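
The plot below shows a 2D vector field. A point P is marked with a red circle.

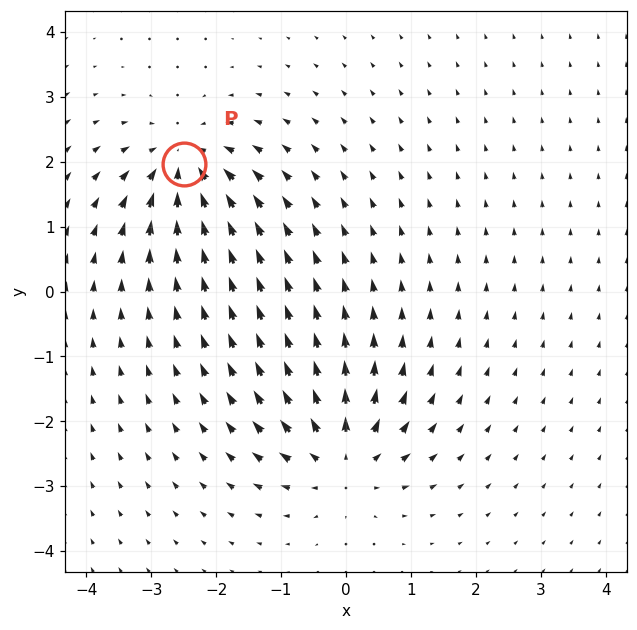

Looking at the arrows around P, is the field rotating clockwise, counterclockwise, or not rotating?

not rotating

Near P at (-2.5, 2.0) the arrows show no circulation. The curl there is ≈0.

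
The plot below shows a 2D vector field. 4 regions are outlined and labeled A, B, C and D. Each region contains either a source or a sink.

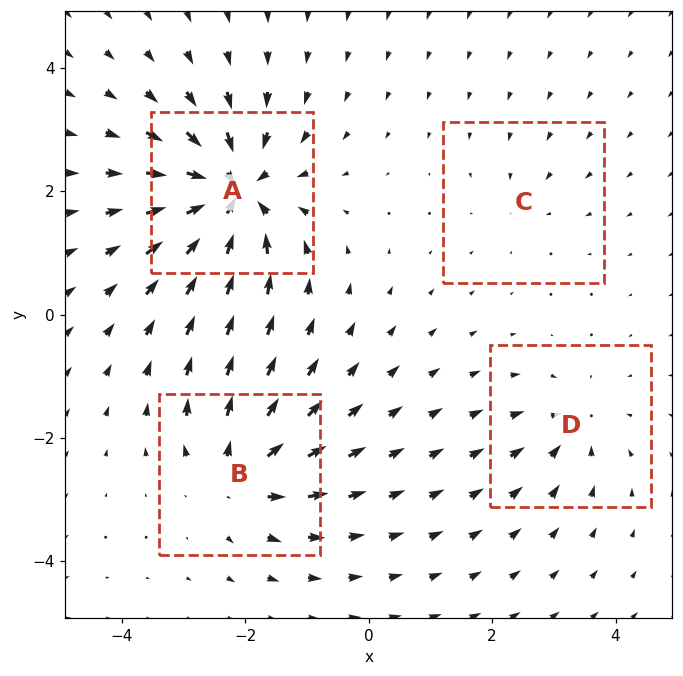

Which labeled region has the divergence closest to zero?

C

Divergence at each region's feature centre — A: about -9, B: about +6, C: about -2, D: about -4. Region C is closest to zero.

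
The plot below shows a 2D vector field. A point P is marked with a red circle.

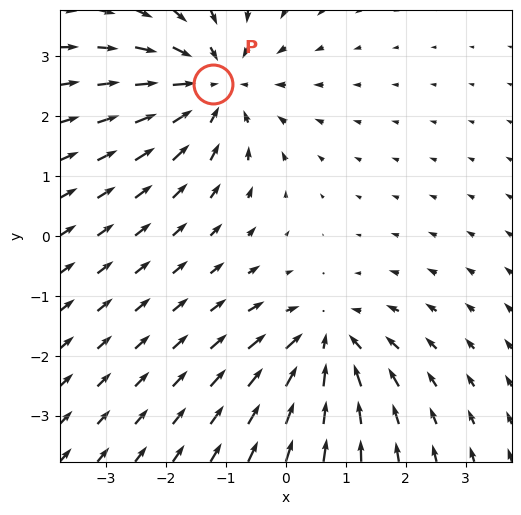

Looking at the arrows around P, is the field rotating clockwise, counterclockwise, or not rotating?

Near P at (-1.2, 2.5) the arrows show no circulation. The curl there is ≈0.

not rotating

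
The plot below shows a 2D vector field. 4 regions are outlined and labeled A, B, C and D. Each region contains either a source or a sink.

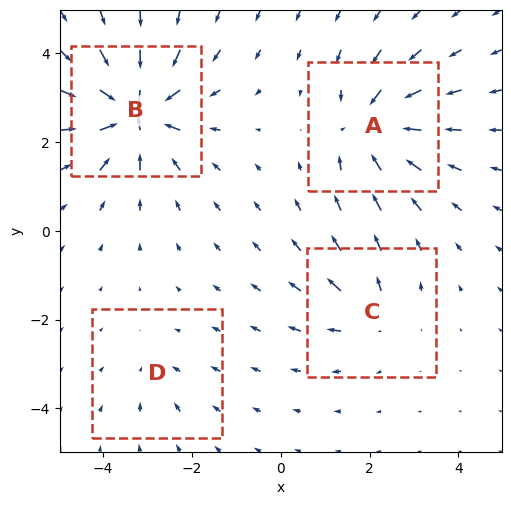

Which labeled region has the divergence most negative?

B

Divergence at each region's feature centre — A: about -7, B: about -9, C: about +4, D: about -2. Region B is most negative.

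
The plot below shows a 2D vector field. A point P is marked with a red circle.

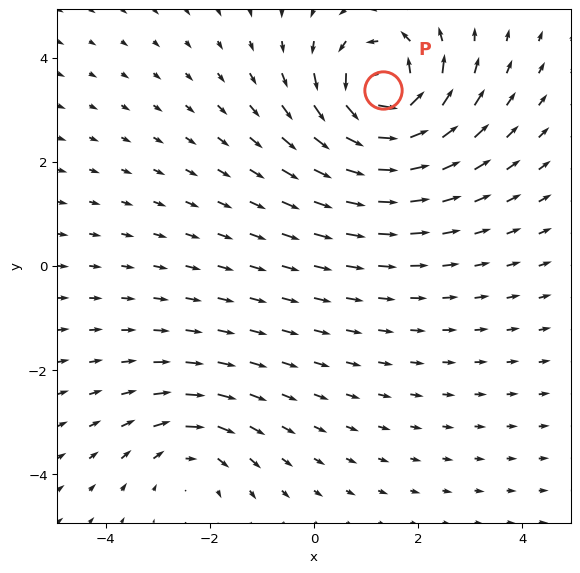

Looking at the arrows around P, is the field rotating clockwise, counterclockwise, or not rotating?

Near P at (1.3, 3.4) the arrows circulate counterclockwise. The curl (z-component) there is about +6; positive curl means counterclockwise rotation.

counterclockwise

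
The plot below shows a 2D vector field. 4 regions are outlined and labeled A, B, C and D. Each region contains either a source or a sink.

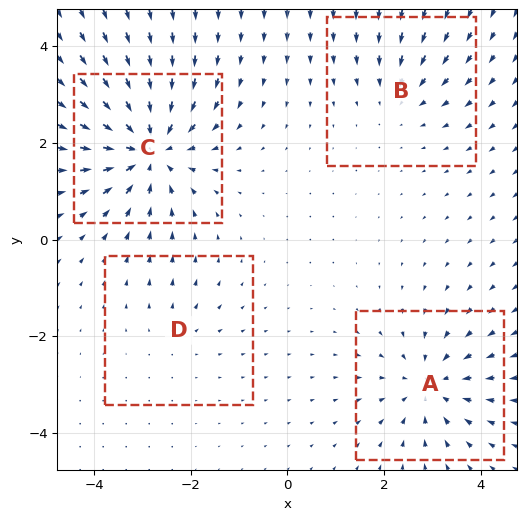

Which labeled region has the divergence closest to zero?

Divergence at each region's feature centre — A: about -5, B: about -3, C: about -8, D: about +2. Region D is closest to zero.

D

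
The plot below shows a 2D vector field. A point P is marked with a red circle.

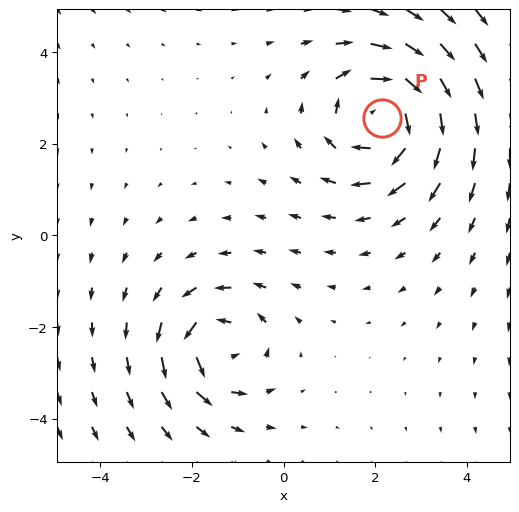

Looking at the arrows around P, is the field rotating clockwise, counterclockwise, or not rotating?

clockwise

Near P at (2.2, 2.6) the arrows circulate clockwise. The curl (z-component) there is about -5; negative curl means clockwise rotation.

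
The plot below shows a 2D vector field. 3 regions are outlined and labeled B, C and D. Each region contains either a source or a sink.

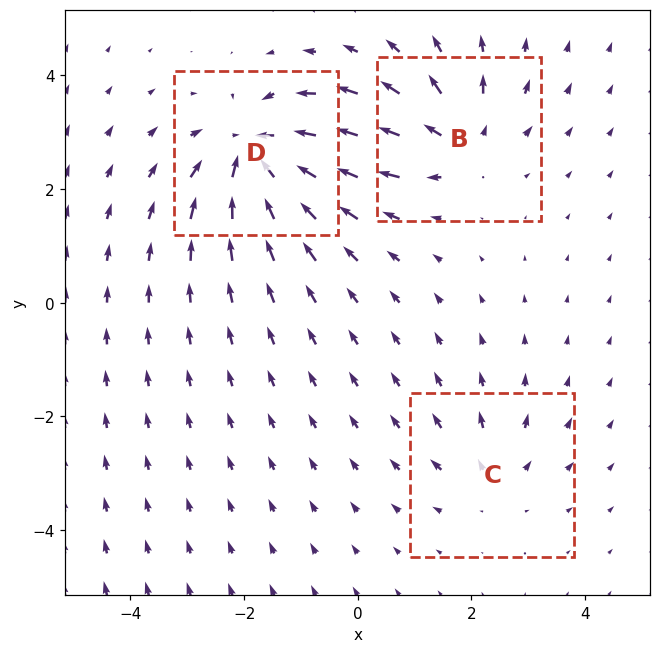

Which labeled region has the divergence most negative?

Divergence at each region's feature centre — B: about +4, C: about +2, D: about -6. Region D is most negative.

D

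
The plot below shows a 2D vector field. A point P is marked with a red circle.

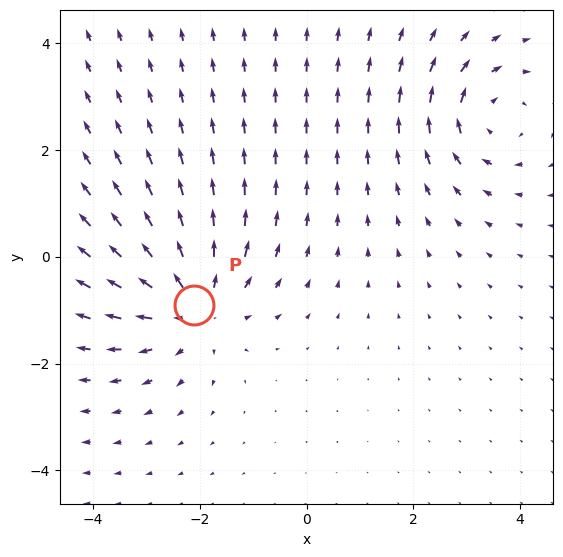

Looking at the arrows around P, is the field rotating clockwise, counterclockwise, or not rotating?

not rotating

Near P at (-2.1, -0.9) the arrows show no circulation. The curl there is ≈0.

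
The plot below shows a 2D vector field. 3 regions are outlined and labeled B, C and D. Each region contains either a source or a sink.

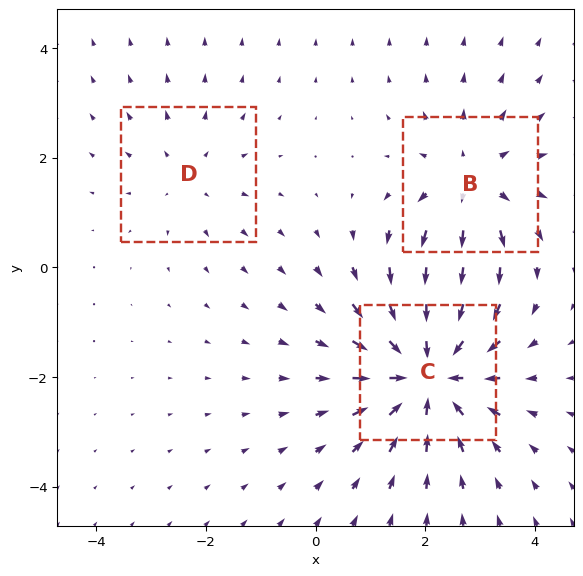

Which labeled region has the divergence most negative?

C

Divergence at each region's feature centre — B: about +3, C: about -4, D: about +2. Region C is most negative.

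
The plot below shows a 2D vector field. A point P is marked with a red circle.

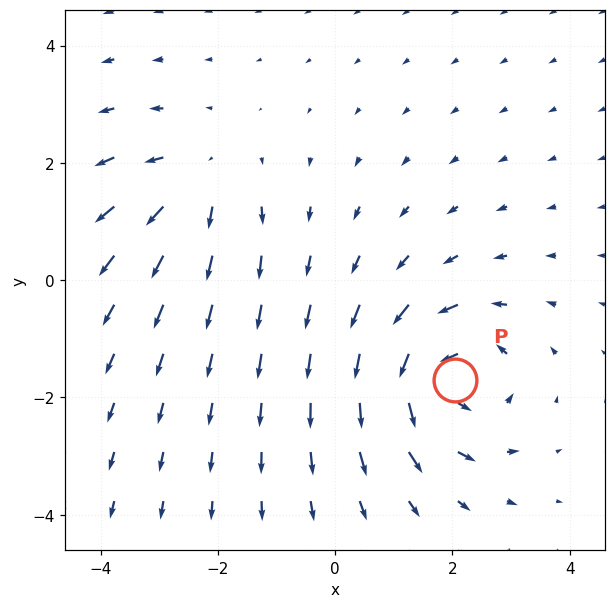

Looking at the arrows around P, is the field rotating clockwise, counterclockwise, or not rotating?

counterclockwise

Near P at (2.0, -1.7) the arrows circulate counterclockwise. The curl (z-component) there is about +6; positive curl means counterclockwise rotation.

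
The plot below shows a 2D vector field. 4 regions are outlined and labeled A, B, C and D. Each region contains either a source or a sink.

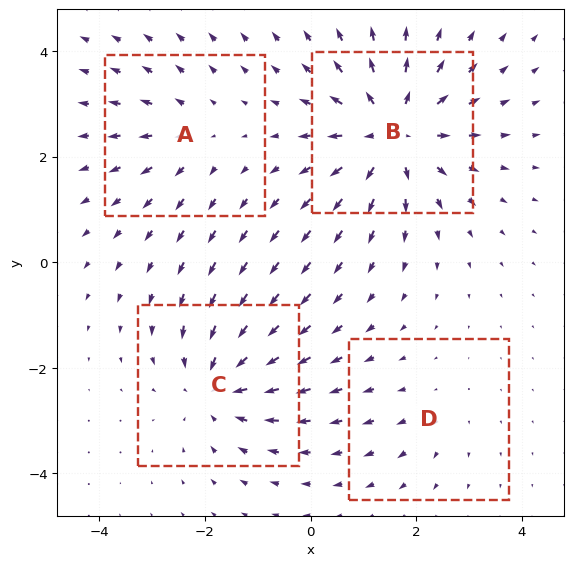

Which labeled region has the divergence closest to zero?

D

Divergence at each region's feature centre — A: about +3, B: about +7, C: about -5, D: about +2. Region D is closest to zero.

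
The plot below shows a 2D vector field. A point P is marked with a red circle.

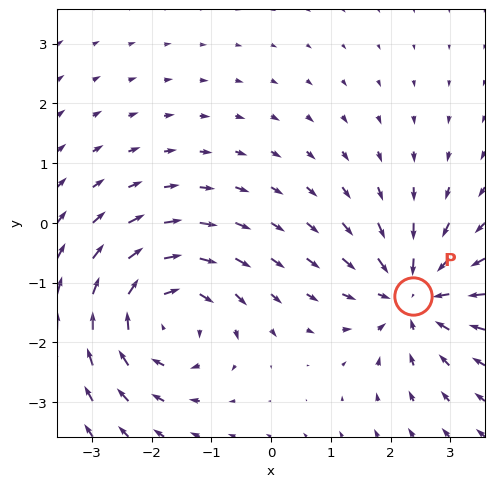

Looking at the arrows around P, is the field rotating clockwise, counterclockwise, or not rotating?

Near P at (2.4, -1.2) the arrows show no circulation. The curl there is ≈0.

not rotating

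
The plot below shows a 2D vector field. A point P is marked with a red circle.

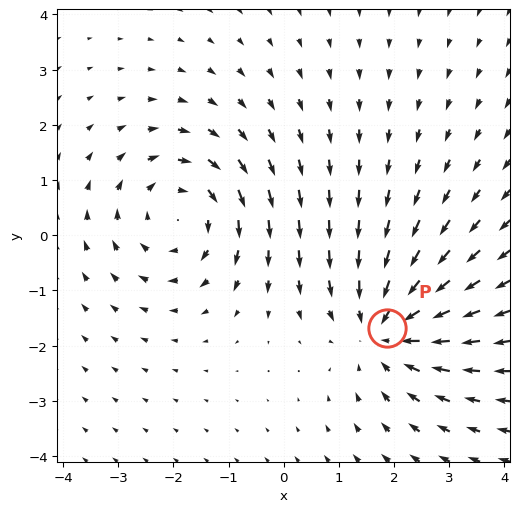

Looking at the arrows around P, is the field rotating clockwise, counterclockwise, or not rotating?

Near P at (1.9, -1.7) the arrows show no circulation. The curl there is ≈0.

not rotating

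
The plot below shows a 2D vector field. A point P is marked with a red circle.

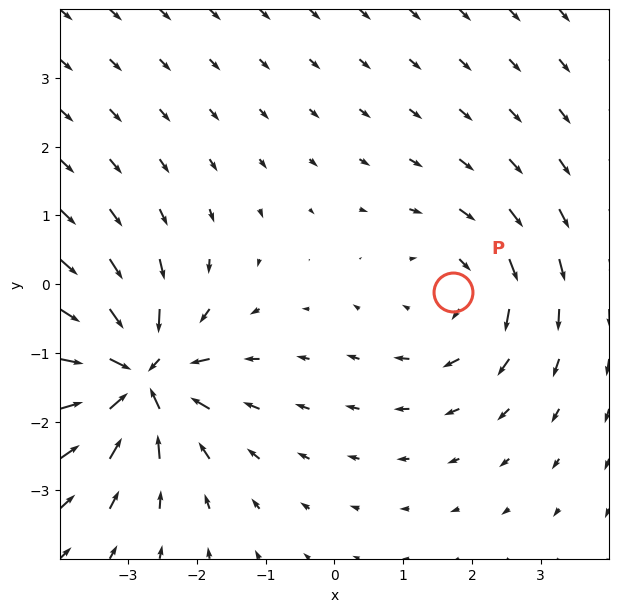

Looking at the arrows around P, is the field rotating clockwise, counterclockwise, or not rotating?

Near P at (1.7, -0.1) the arrows circulate clockwise. The curl (z-component) there is about -2; negative curl means clockwise rotation.

clockwise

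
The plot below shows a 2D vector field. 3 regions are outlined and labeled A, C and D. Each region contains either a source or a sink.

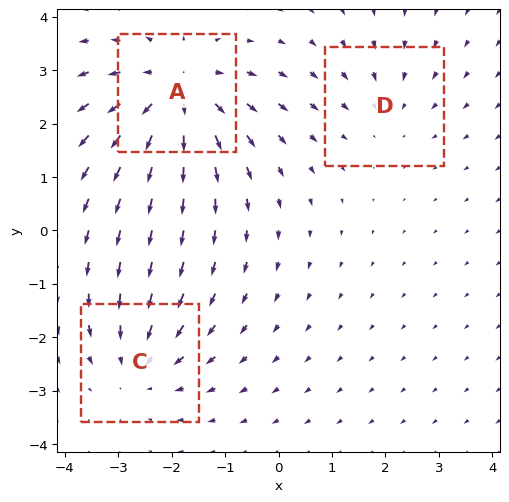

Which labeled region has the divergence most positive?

A

Divergence at each region's feature centre — A: about +4, C: about -3, D: about -2. Region A is most positive.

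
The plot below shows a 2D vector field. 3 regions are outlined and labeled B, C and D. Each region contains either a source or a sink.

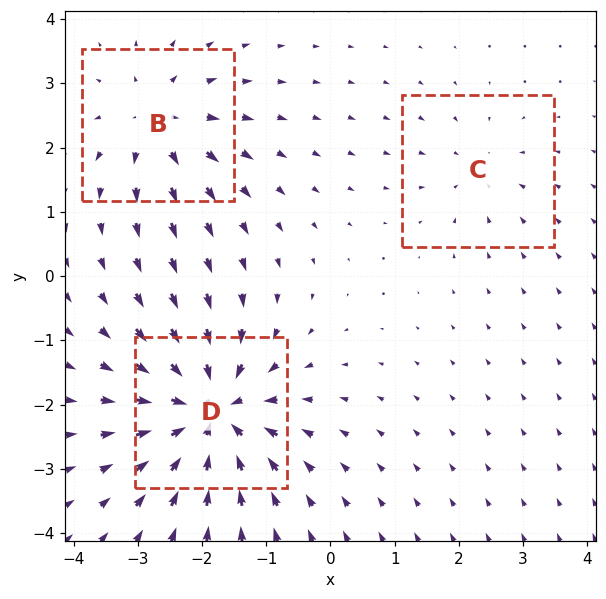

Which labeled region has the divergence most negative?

D

Divergence at each region's feature centre — B: about +4, C: about -2, D: about -6. Region D is most negative.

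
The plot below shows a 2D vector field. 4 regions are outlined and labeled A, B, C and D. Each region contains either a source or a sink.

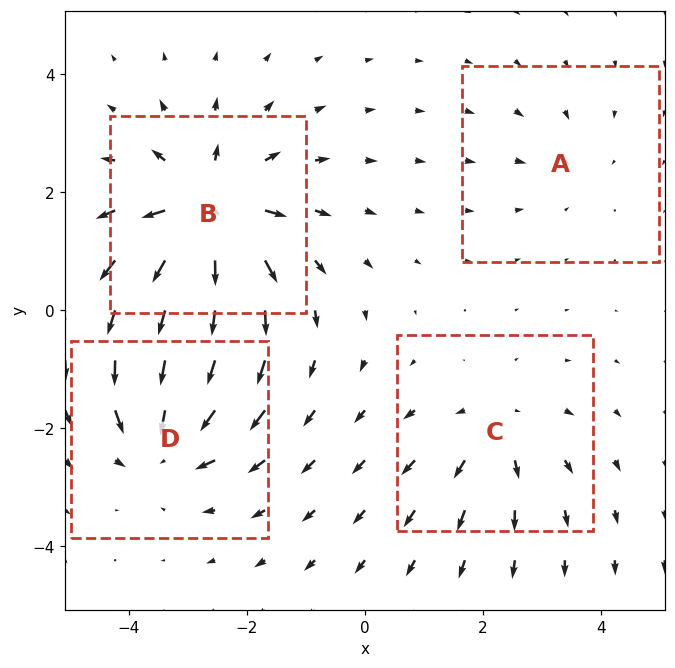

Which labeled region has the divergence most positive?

B

Divergence at each region's feature centre — A: about -2, B: about +7, C: about +4, D: about -5. Region B is most positive.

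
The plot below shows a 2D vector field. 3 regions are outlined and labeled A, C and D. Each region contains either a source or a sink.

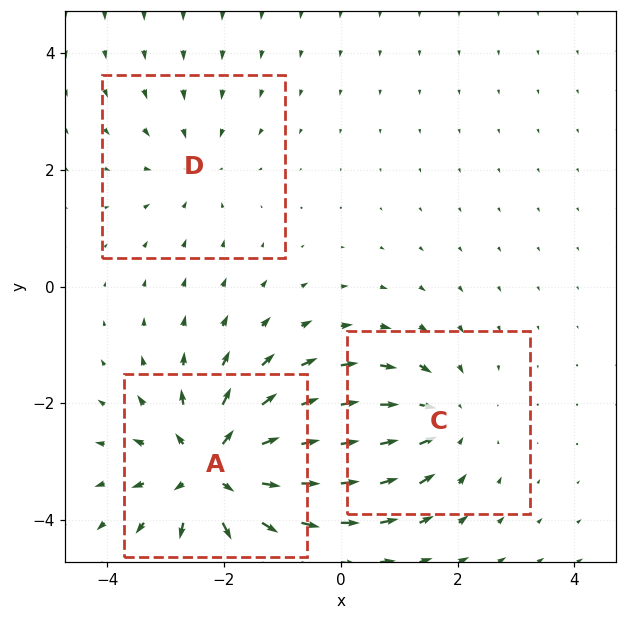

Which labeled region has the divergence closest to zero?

Divergence at each region's feature centre — A: about +5, C: about -3, D: about -2. Region D is closest to zero.

D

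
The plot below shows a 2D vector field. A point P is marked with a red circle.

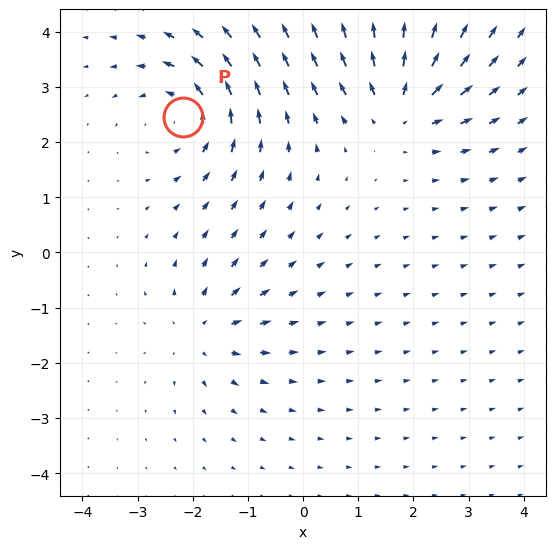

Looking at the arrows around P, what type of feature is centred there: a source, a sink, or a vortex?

vortex

At P (-2.2, 2.5) the arrows circulate counterclockwise. Divergence ≈0, curl about +5 — near-zero divergence with nonzero curl is a vortex.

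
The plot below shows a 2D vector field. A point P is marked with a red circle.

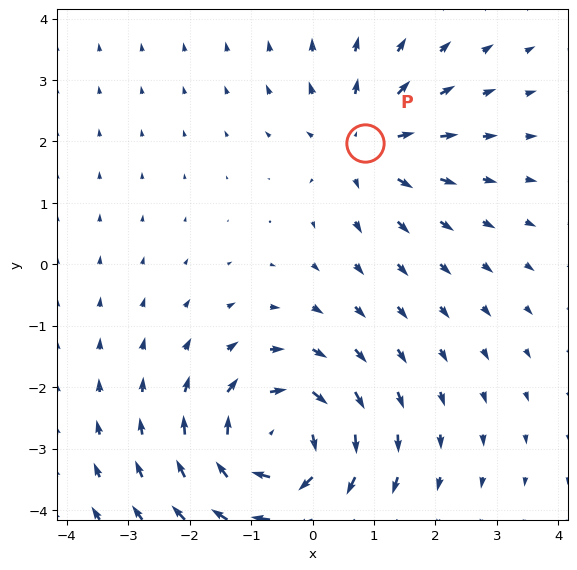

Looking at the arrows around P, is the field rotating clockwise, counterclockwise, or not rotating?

Near P at (0.9, 2.0) the arrows show no circulation. The curl there is ≈0.

not rotating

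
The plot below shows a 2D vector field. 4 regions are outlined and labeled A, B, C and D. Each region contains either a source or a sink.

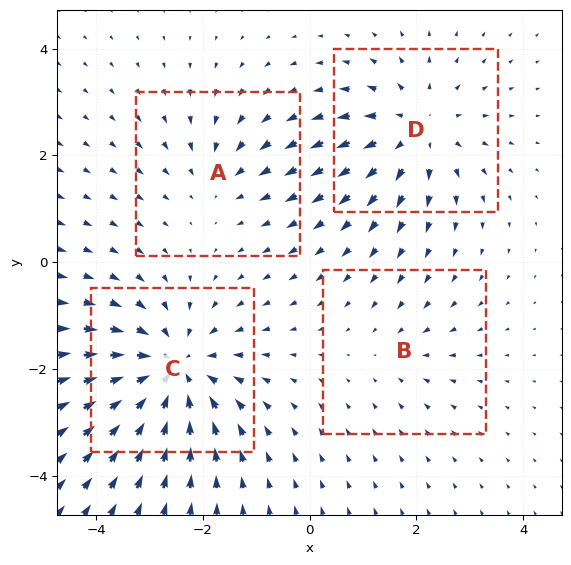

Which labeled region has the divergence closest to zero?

Divergence at each region's feature centre — A: about -3, B: about -2, C: about -6, D: about +5. Region B is closest to zero.

B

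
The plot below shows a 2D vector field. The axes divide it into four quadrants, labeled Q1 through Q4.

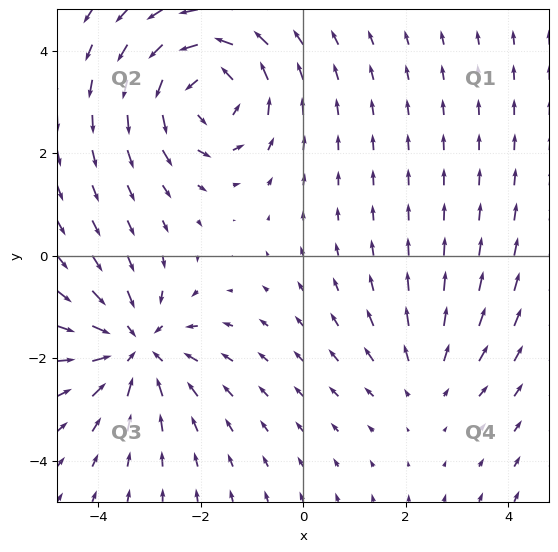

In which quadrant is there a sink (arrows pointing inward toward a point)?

The sink sits at approximately (-3.3, -1.8), which lies in quadrant Q3. The divergence there is about -4, negative as expected for a sink.

Q3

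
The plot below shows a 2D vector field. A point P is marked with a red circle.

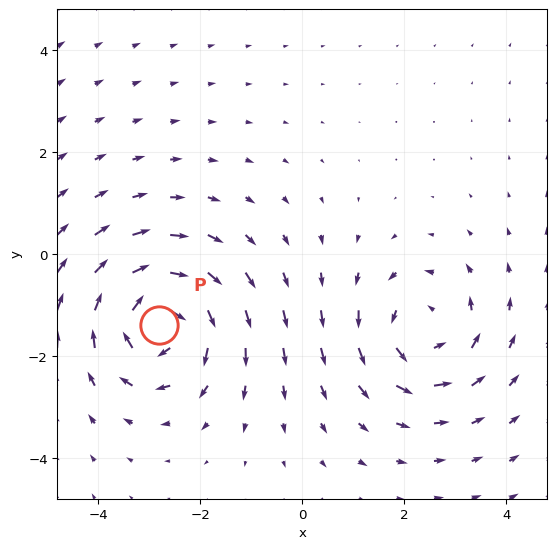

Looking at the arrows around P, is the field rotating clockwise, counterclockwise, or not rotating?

clockwise

Near P at (-2.8, -1.4) the arrows circulate clockwise. The curl (z-component) there is about -6; negative curl means clockwise rotation.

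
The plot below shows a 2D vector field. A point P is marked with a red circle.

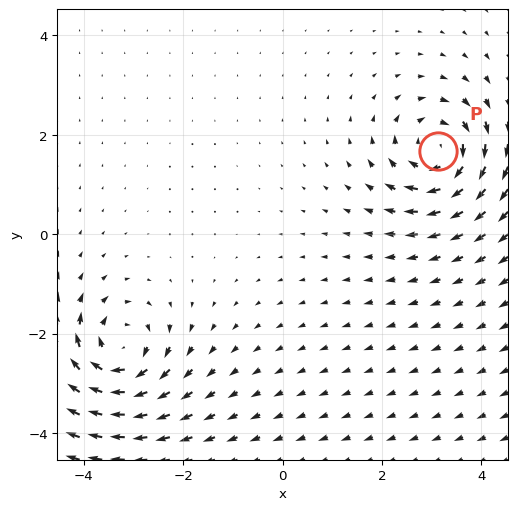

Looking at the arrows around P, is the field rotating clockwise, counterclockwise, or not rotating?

clockwise

Near P at (3.1, 1.7) the arrows circulate clockwise. The curl (z-component) there is about -7; negative curl means clockwise rotation.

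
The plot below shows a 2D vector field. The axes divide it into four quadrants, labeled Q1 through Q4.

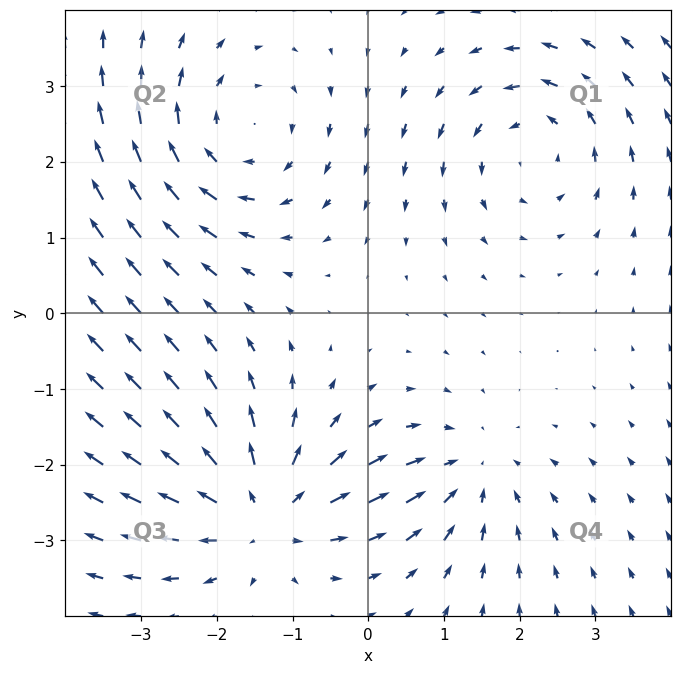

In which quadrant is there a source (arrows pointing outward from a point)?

The source sits at approximately (-1.4, -2.6), which lies in quadrant Q3. The divergence there is about +4, positive as expected for a source.

Q3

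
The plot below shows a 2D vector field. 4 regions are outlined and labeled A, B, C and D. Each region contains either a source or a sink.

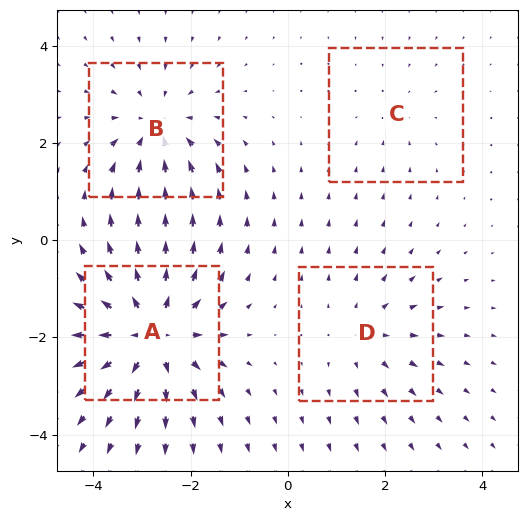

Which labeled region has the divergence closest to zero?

Divergence at each region's feature centre — A: about +6, B: about -4, C: about -2, D: about +3. Region C is closest to zero.

C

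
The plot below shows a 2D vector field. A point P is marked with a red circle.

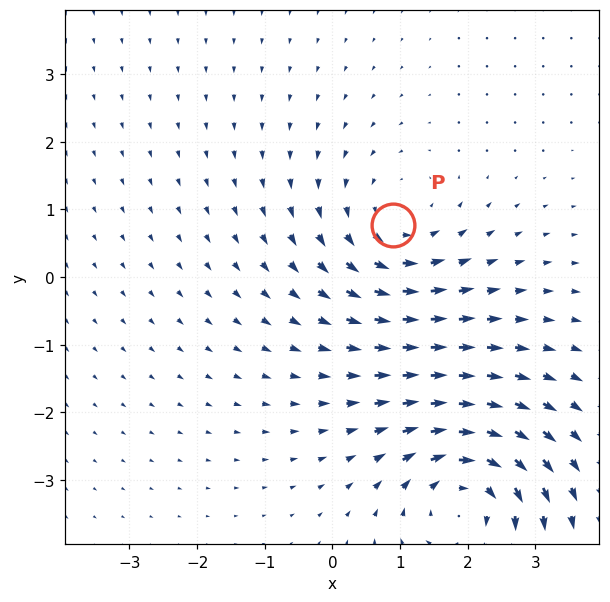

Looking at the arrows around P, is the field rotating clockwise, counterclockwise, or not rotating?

Near P at (0.9, 0.8) the arrows circulate counterclockwise. The curl (z-component) there is about +4; positive curl means counterclockwise rotation.

counterclockwise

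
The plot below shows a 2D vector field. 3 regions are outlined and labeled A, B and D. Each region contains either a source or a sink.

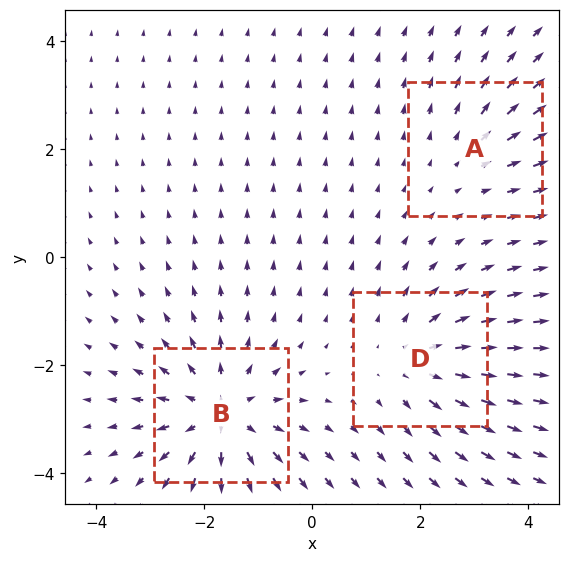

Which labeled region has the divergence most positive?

Divergence at each region's feature centre — A: about +2, B: about +4, D: about +3. Region B is most positive.

B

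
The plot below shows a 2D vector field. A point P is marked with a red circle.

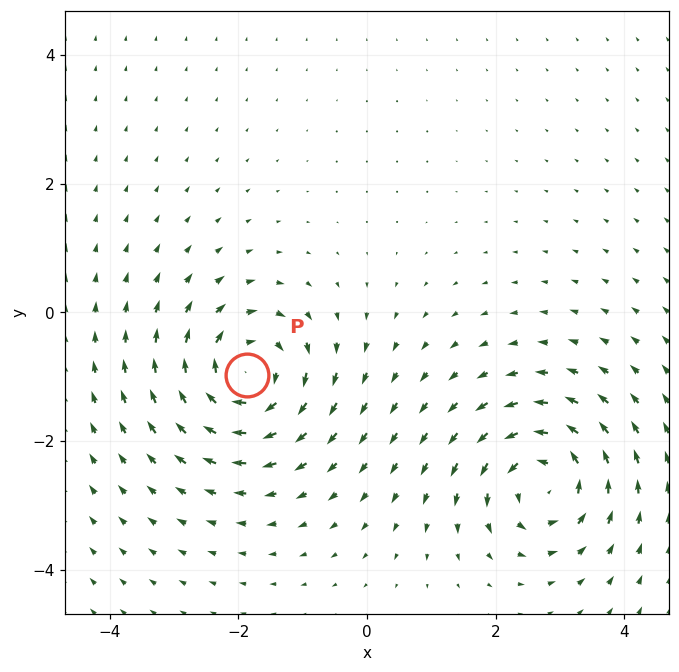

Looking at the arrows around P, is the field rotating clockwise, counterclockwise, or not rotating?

clockwise

Near P at (-1.9, -1.0) the arrows circulate clockwise. The curl (z-component) there is about -5; negative curl means clockwise rotation.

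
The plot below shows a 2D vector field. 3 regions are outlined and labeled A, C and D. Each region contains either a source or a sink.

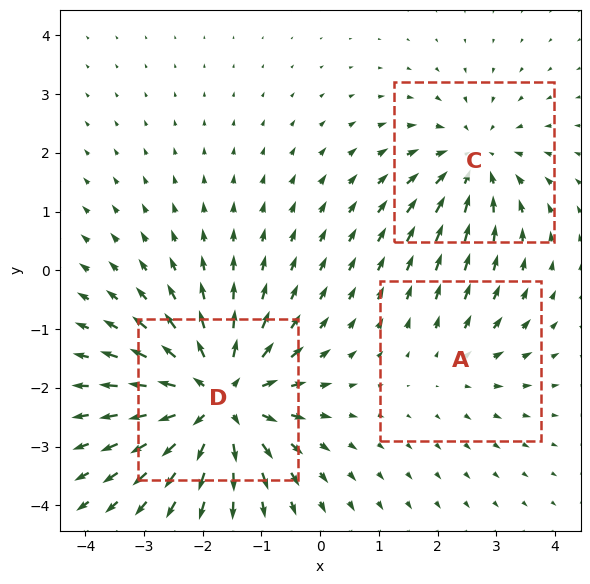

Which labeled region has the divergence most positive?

D

Divergence at each region's feature centre — A: about +2, C: about -3, D: about +5. Region D is most positive.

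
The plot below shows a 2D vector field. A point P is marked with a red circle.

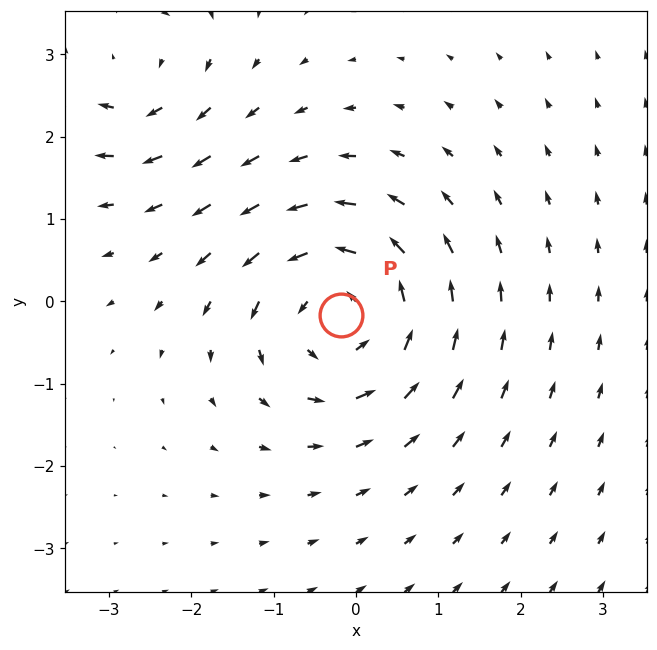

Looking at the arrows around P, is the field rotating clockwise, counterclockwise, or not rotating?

Near P at (-0.2, -0.2) the arrows circulate counterclockwise. The curl (z-component) there is about +5; positive curl means counterclockwise rotation.

counterclockwise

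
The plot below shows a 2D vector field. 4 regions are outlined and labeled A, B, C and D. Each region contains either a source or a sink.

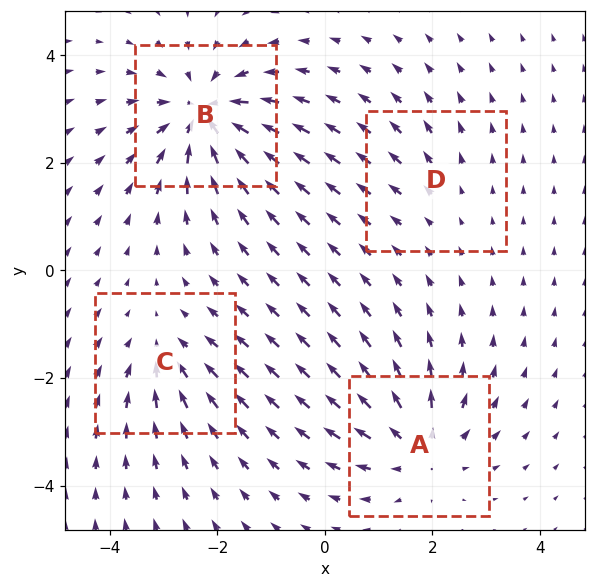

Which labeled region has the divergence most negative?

Divergence at each region's feature centre — A: about +5, B: about -7, C: about -4, D: about +2. Region B is most negative.

B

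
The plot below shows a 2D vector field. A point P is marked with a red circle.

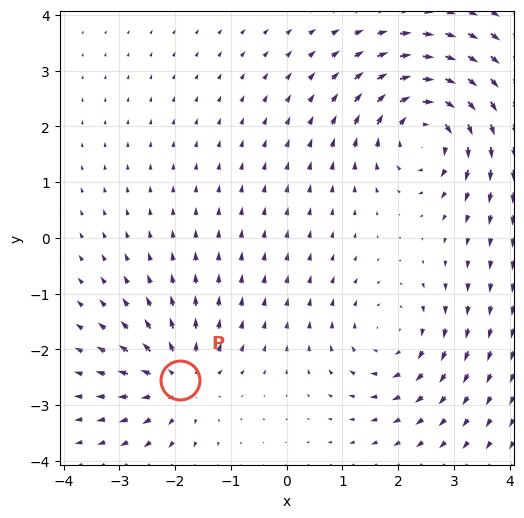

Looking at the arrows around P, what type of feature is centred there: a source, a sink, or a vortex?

source

At P (-1.9, -2.6) the arrows spread outward. Divergence about +4, curl ≈0 — positive divergence with near-zero curl is a source.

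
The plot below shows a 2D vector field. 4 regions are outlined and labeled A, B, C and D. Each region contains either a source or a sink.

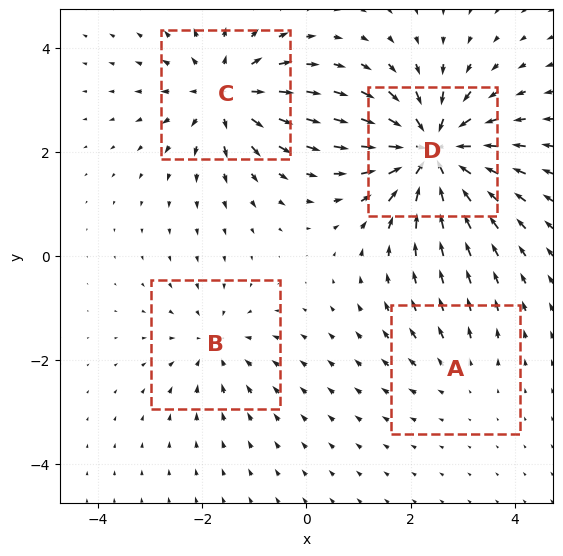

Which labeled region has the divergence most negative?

Divergence at each region's feature centre — A: about +2, B: about -4, C: about +6, D: about -8. Region D is most negative.

D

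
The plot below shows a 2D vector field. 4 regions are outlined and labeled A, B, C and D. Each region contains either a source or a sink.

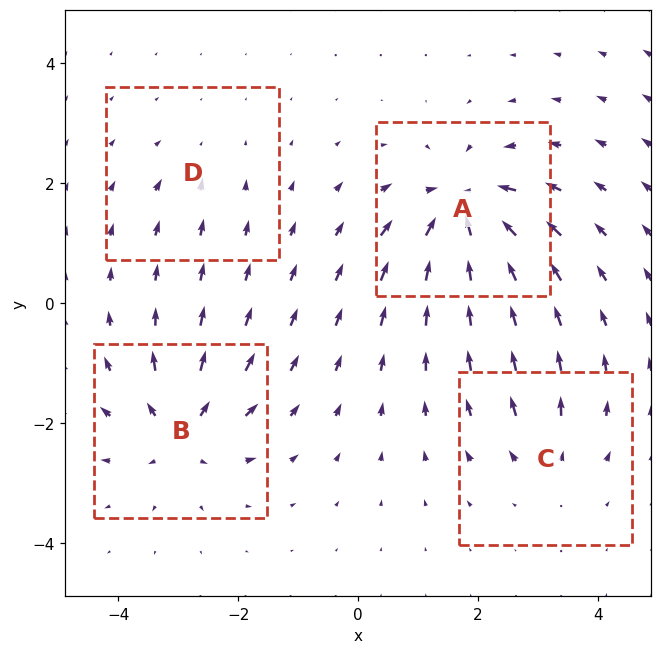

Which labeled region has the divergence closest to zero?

D

Divergence at each region's feature centre — A: about -9, B: about +7, C: about +4, D: about -2. Region D is closest to zero.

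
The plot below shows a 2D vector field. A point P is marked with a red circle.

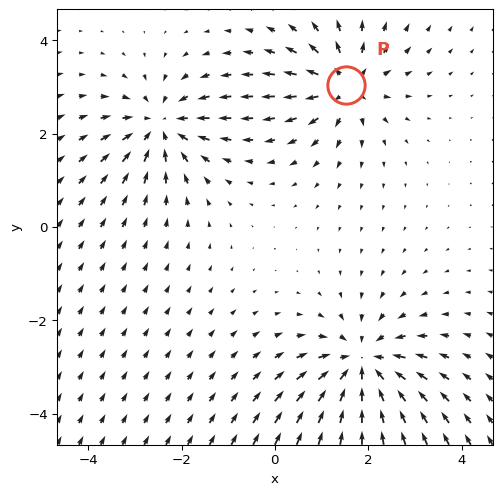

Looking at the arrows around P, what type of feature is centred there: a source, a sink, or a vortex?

At P (1.5, 3.0) the arrows spread outward. Divergence about +5, curl ≈0 — positive divergence with near-zero curl is a source.

source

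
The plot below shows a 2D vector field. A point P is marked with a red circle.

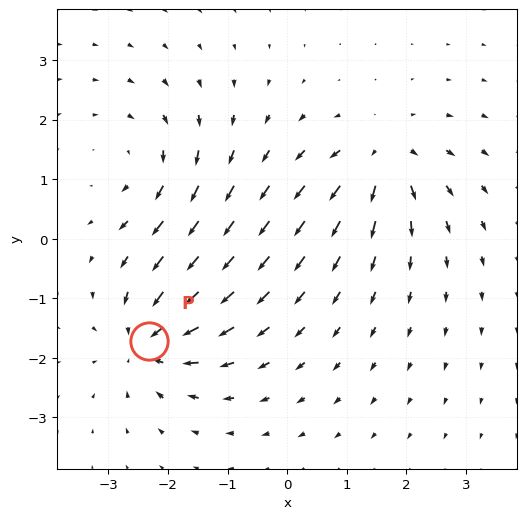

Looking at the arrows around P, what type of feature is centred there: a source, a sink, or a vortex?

sink

At P (-2.3, -1.7) the arrows converge inward. Divergence about -7, curl ≈0 — negative divergence with near-zero curl is a sink.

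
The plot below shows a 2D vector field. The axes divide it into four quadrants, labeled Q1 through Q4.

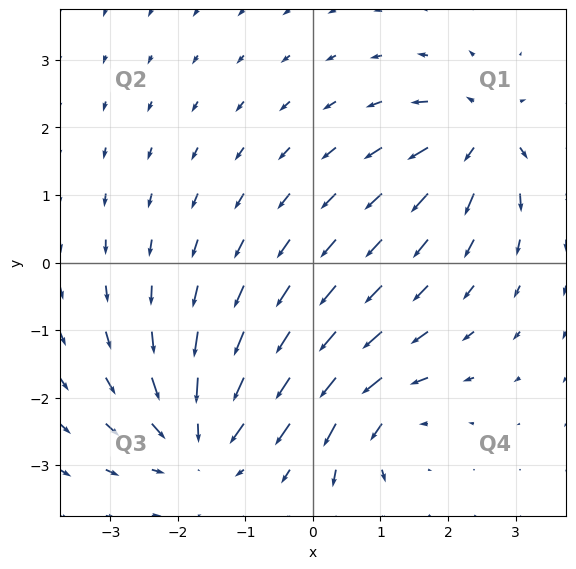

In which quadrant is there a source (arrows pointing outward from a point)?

Q1

The source sits at approximately (2.5, 1.9), which lies in quadrant Q1. The divergence there is about +6, positive as expected for a source.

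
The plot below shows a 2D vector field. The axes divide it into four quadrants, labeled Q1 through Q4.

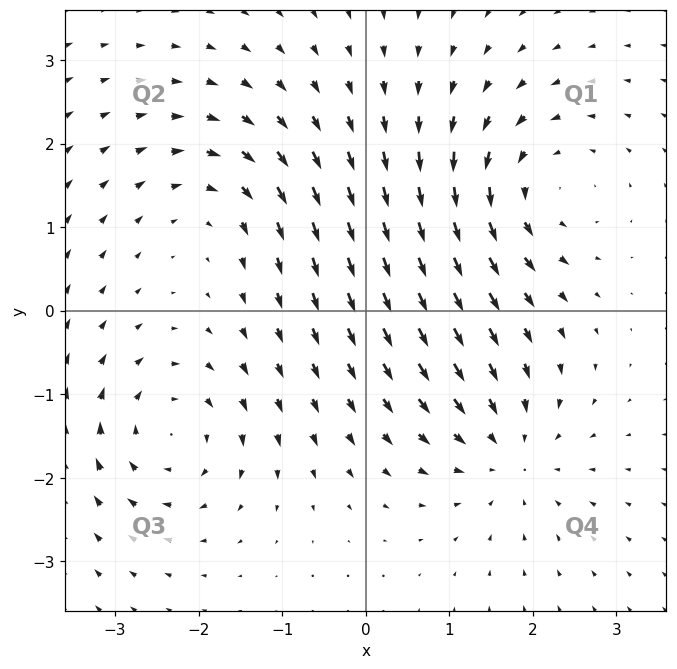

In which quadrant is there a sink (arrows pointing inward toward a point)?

The sink sits at approximately (1.7, -1.7), which lies in quadrant Q4. The divergence there is about -4, negative as expected for a sink.

Q4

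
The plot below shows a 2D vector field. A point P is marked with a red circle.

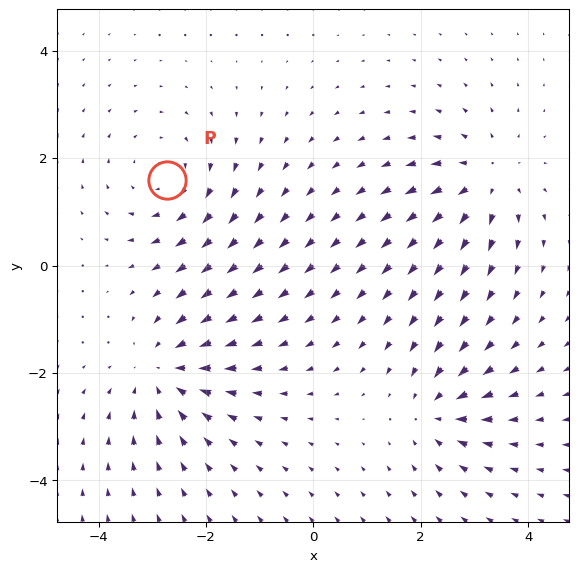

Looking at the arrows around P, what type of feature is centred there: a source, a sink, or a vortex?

vortex

At P (-2.7, 1.6) the arrows circulate clockwise. Divergence ≈0, curl about -3 — near-zero divergence with nonzero curl is a vortex.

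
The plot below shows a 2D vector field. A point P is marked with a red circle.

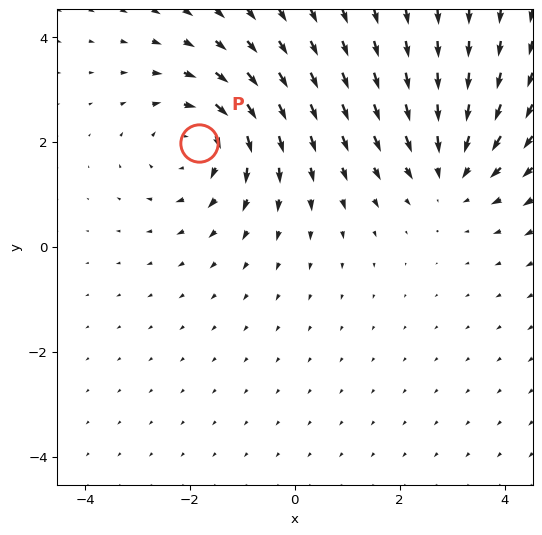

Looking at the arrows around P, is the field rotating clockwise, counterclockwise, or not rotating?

clockwise

Near P at (-1.8, 2.0) the arrows circulate clockwise. The curl (z-component) there is about -4; negative curl means clockwise rotation.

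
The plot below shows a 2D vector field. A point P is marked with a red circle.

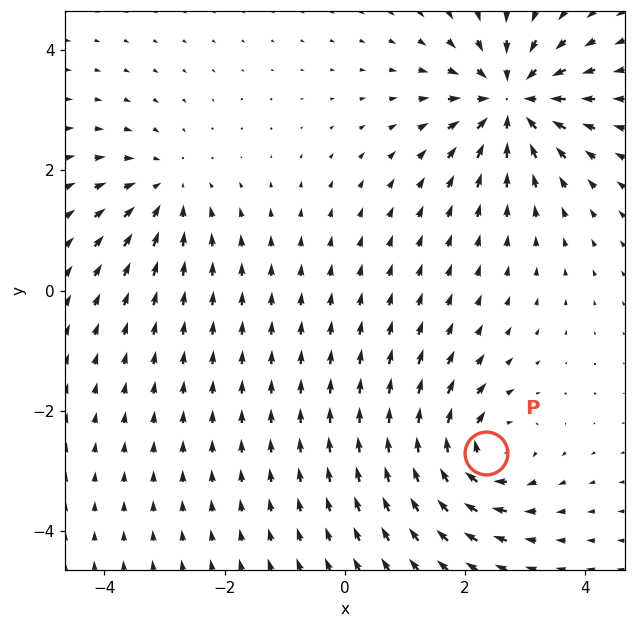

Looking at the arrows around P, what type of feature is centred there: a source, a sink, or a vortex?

At P (2.4, -2.7) the arrows circulate clockwise. Divergence ≈0, curl about -5 — near-zero divergence with nonzero curl is a vortex.

vortex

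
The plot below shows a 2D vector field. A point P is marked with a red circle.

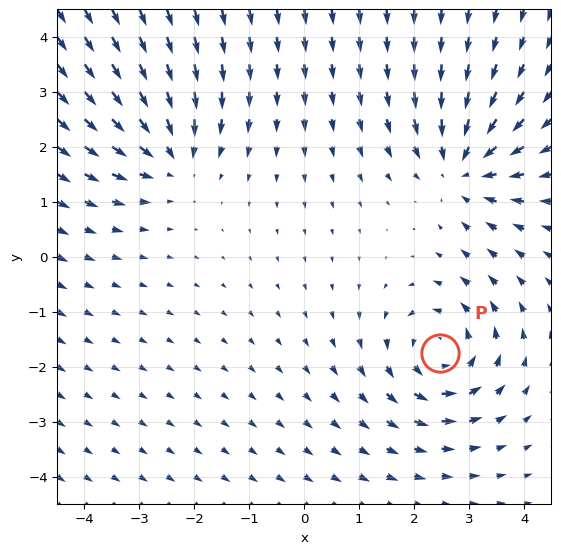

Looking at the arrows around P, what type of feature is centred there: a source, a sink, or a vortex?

At P (2.5, -1.8) the arrows circulate counterclockwise. Divergence ≈0, curl about +4 — near-zero divergence with nonzero curl is a vortex.

vortex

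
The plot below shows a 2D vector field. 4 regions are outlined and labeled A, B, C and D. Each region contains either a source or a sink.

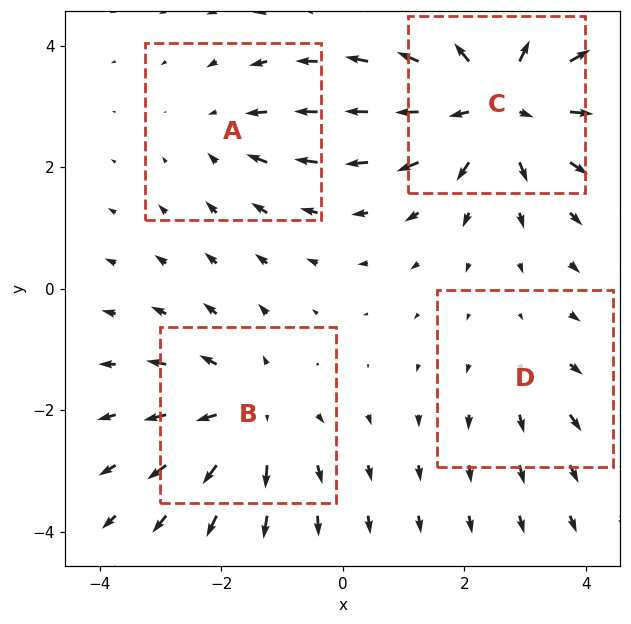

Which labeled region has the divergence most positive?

Divergence at each region's feature centre — A: about -3, B: about +4, C: about +6, D: about +2. Region C is most positive.

C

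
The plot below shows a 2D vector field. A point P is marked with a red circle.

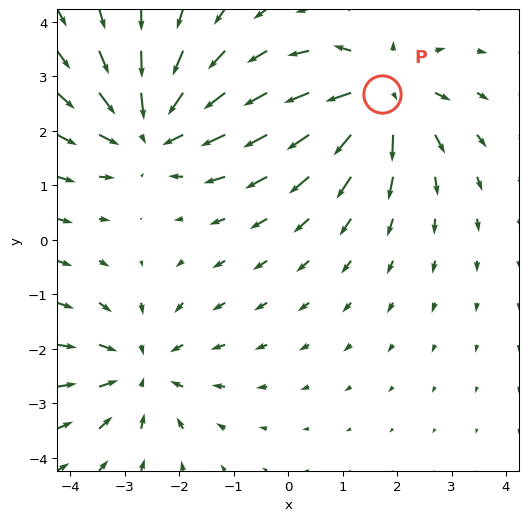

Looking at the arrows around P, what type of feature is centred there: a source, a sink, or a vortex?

At P (1.7, 2.7) the arrows spread outward. Divergence about +5, curl ≈0 — positive divergence with near-zero curl is a source.

source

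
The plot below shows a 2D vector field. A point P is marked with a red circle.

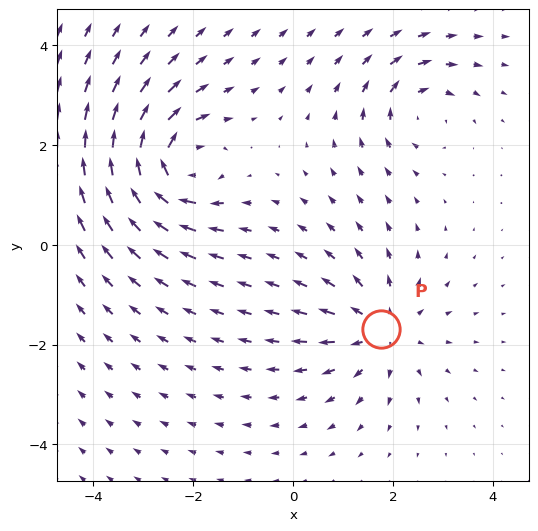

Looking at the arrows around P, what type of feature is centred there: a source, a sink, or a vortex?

source

At P (1.8, -1.7) the arrows spread outward. Divergence about +4, curl ≈0 — positive divergence with near-zero curl is a source.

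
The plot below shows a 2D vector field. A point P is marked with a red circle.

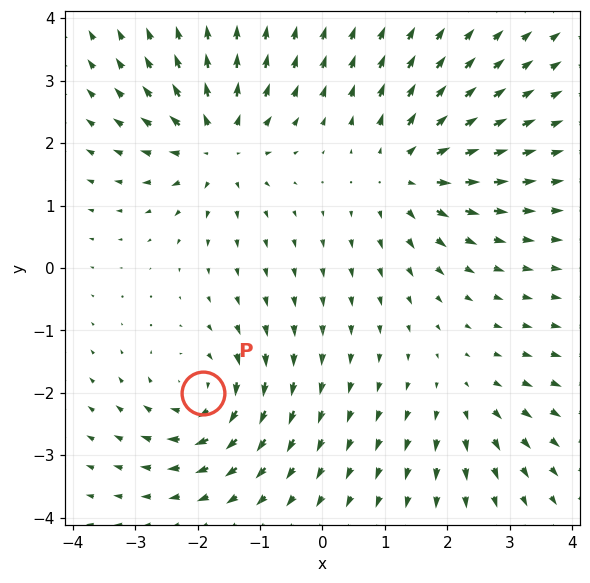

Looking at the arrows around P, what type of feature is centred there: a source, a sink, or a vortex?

vortex

At P (-1.9, -2.0) the arrows circulate clockwise. Divergence ≈0, curl about -6 — near-zero divergence with nonzero curl is a vortex.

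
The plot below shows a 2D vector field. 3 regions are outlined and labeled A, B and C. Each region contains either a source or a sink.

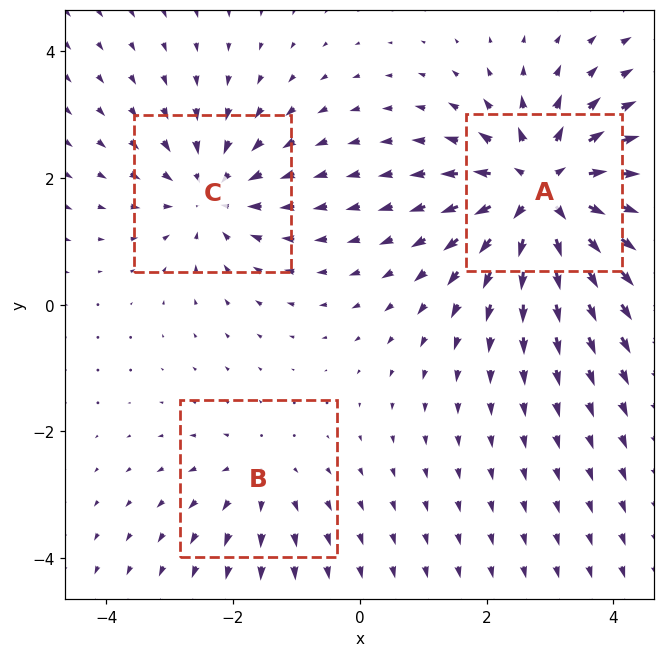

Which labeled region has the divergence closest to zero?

B

Divergence at each region's feature centre — A: about +5, B: about +2, C: about -3. Region B is closest to zero.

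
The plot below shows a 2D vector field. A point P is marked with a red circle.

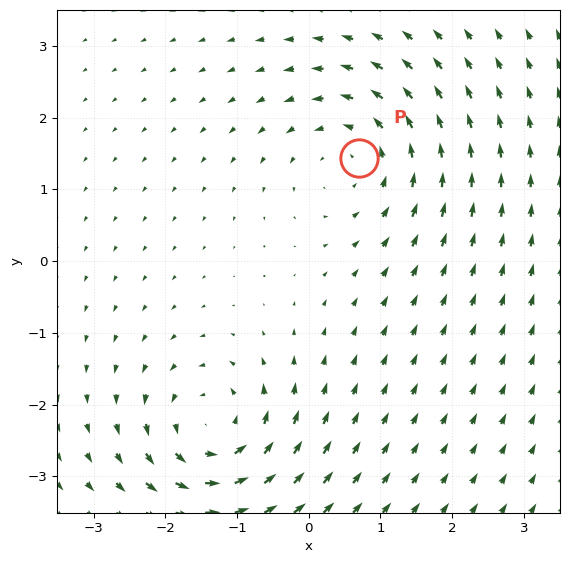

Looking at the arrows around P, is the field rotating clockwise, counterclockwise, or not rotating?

Near P at (0.7, 1.4) the arrows circulate counterclockwise. The curl (z-component) there is about +4; positive curl means counterclockwise rotation.

counterclockwise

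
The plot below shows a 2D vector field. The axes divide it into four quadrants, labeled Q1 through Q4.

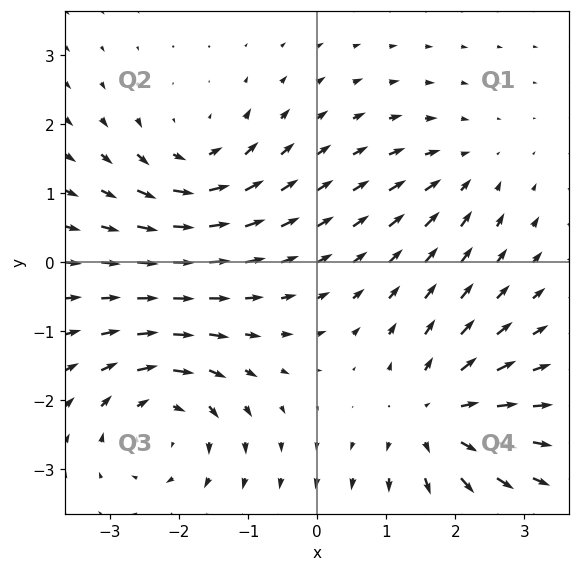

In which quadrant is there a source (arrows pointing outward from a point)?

Q4

The source sits at approximately (1.7, -2.3), which lies in quadrant Q4. The divergence there is about +5, positive as expected for a source.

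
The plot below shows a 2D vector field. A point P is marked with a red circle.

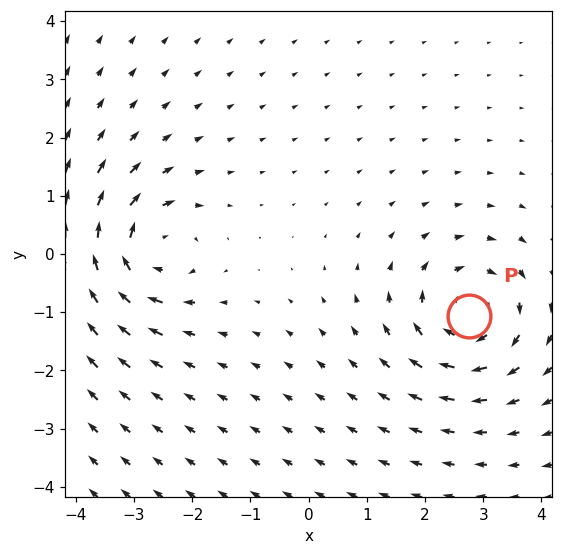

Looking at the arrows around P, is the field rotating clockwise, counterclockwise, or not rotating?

clockwise

Near P at (2.8, -1.1) the arrows circulate clockwise. The curl (z-component) there is about -5; negative curl means clockwise rotation.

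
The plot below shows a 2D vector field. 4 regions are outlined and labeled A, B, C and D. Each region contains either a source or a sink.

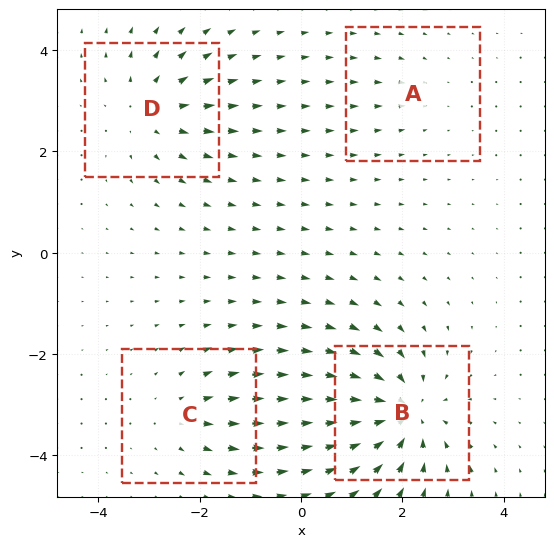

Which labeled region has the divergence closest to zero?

Divergence at each region's feature centre — A: about -2, B: about -8, C: about +4, D: about +5. Region A is closest to zero.

A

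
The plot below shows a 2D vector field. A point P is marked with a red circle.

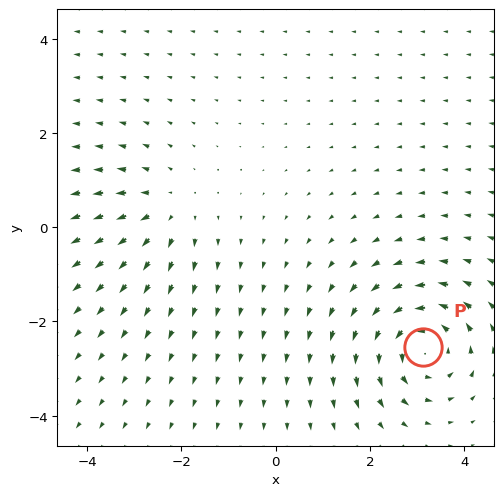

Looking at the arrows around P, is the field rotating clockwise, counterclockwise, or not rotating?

Near P at (3.1, -2.5) the arrows circulate counterclockwise. The curl (z-component) there is about +4; positive curl means counterclockwise rotation.

counterclockwise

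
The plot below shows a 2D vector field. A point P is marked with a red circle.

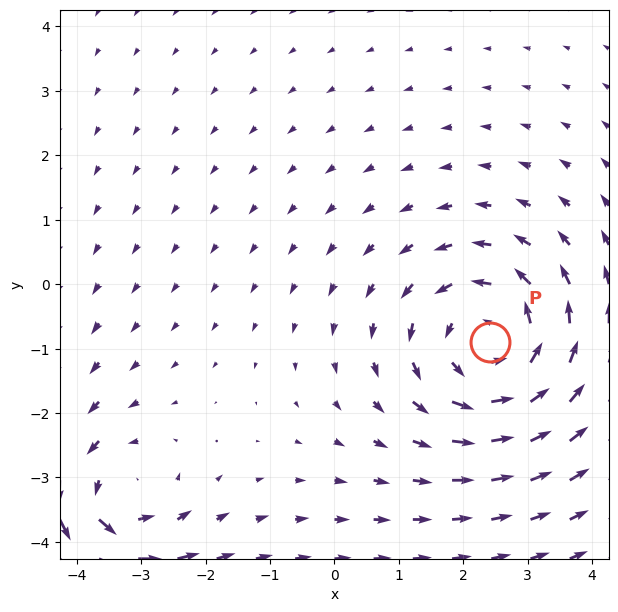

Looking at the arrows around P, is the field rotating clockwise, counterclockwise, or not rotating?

counterclockwise

Near P at (2.4, -0.9) the arrows circulate counterclockwise. The curl (z-component) there is about +3; positive curl means counterclockwise rotation.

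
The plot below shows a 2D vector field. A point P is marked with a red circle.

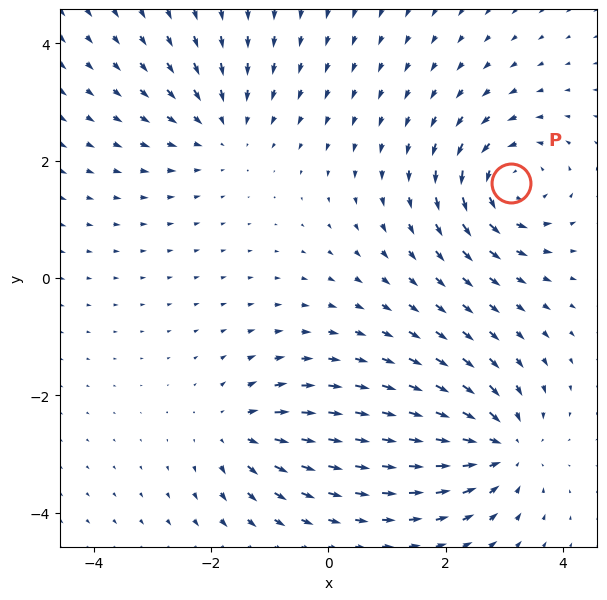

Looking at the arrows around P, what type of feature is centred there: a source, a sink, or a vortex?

At P (3.1, 1.6) the arrows circulate counterclockwise. Divergence ≈0, curl about +5 — near-zero divergence with nonzero curl is a vortex.

vortex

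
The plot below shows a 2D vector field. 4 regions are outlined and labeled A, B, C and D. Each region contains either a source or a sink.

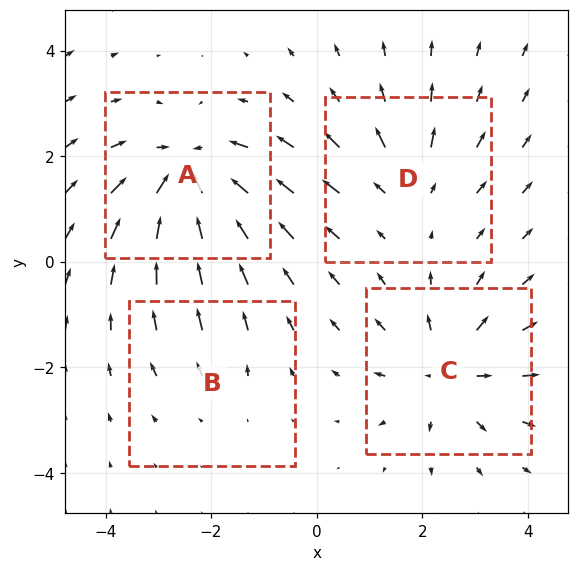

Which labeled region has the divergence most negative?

Divergence at each region's feature centre — A: about -7, B: about +2, C: about +5, D: about +3. Region A is most negative.

A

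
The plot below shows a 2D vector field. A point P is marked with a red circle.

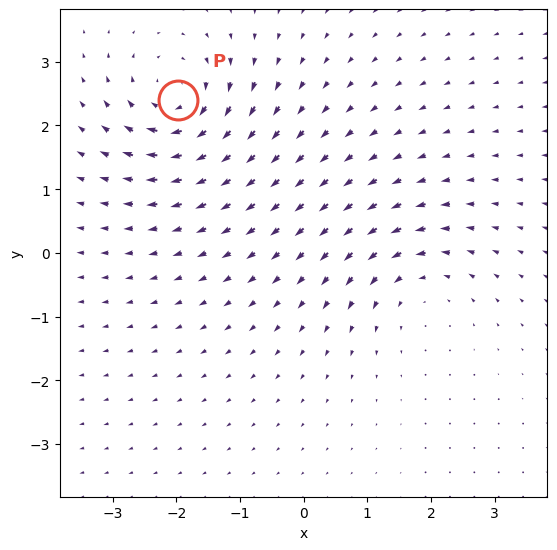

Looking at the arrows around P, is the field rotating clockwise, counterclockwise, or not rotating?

clockwise

Near P at (-2.0, 2.4) the arrows circulate clockwise. The curl (z-component) there is about -7; negative curl means clockwise rotation.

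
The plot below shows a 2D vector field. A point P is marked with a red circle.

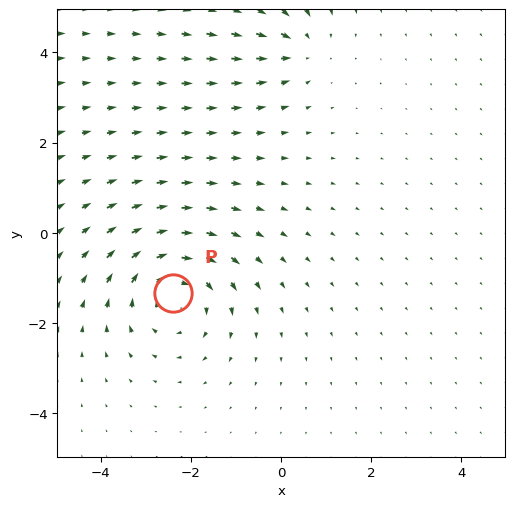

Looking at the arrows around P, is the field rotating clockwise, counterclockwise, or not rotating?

clockwise

Near P at (-2.4, -1.3) the arrows circulate clockwise. The curl (z-component) there is about -4; negative curl means clockwise rotation.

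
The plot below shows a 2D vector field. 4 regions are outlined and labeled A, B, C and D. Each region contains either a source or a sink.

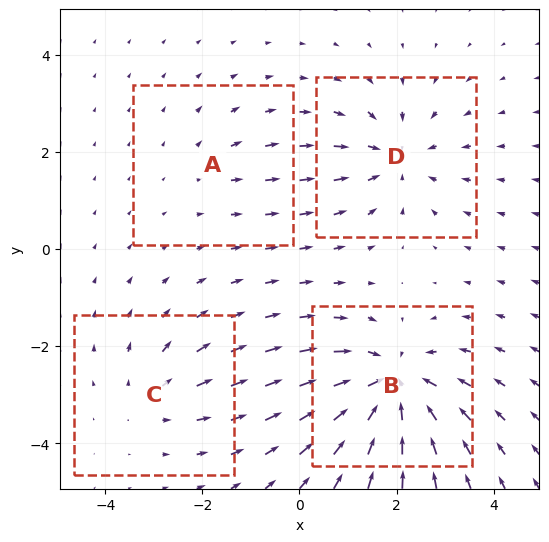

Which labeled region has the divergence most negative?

B

Divergence at each region's feature centre — A: about +2, B: about -7, C: about +3, D: about -4. Region B is most negative.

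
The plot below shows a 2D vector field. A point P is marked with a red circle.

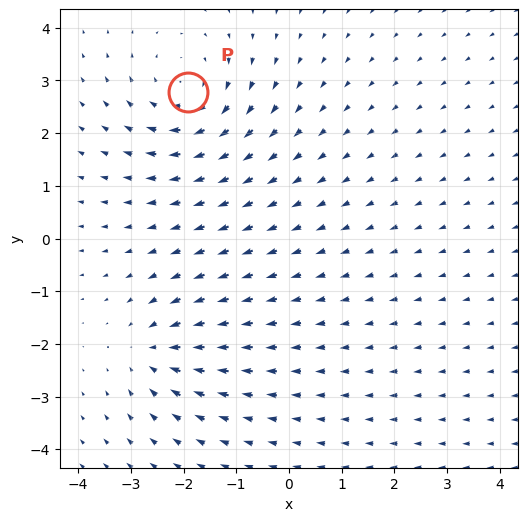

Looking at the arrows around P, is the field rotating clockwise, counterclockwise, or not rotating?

clockwise

Near P at (-1.9, 2.8) the arrows circulate clockwise. The curl (z-component) there is about -4; negative curl means clockwise rotation.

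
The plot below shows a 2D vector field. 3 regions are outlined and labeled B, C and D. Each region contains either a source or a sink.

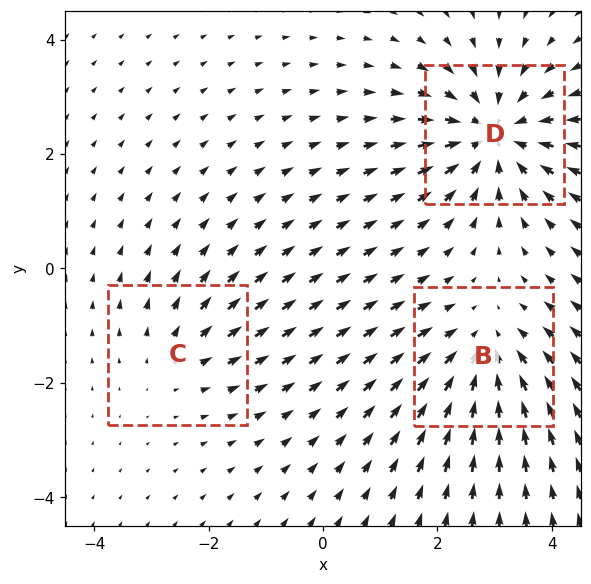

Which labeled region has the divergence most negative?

Divergence at each region's feature centre — B: about -3, C: about +2, D: about -4. Region D is most negative.

D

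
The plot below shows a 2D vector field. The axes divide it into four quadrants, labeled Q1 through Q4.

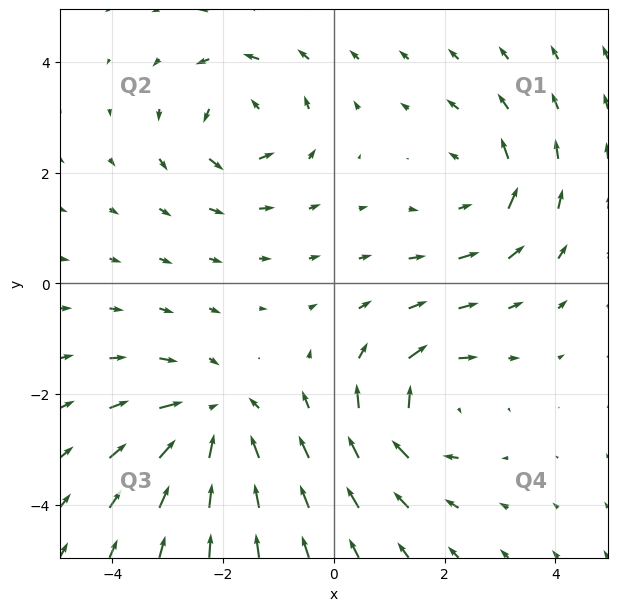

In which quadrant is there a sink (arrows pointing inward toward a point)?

The sink sits at approximately (-2.2, -2.5), which lies in quadrant Q3. The divergence there is about -6, negative as expected for a sink.

Q3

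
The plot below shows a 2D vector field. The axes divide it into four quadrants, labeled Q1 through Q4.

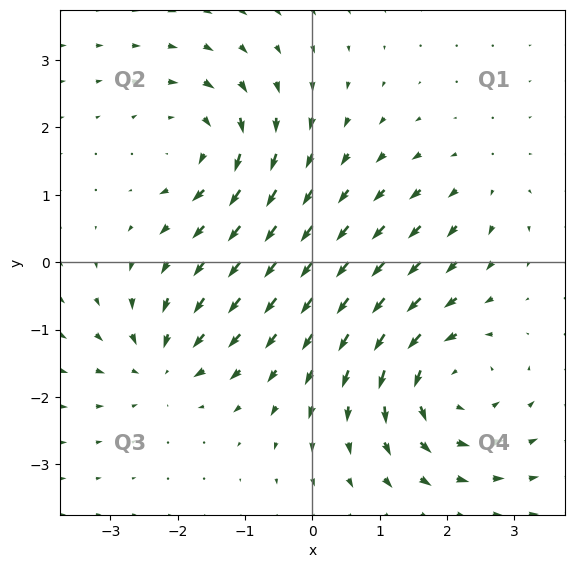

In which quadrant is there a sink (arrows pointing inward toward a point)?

Q3

The sink sits at approximately (-2.2, -1.5), which lies in quadrant Q3. The divergence there is about -4, negative as expected for a sink.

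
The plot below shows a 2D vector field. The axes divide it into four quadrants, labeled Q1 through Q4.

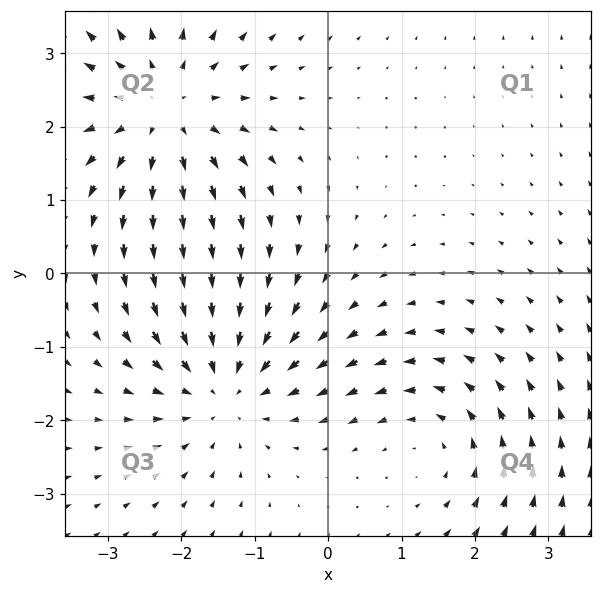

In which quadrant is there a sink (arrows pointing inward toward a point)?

Q3

The sink sits at approximately (-1.4, -1.5), which lies in quadrant Q3. The divergence there is about -4, negative as expected for a sink.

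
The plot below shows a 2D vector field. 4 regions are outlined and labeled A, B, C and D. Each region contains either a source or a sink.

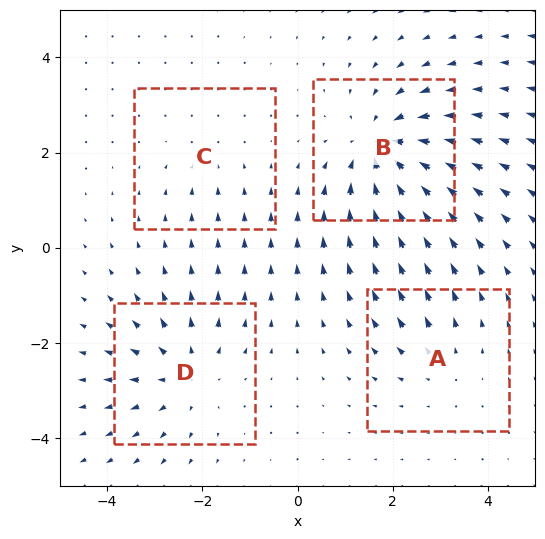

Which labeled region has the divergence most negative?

Divergence at each region's feature centre — A: about +3, B: about -6, C: about -2, D: about +4. Region B is most negative.

B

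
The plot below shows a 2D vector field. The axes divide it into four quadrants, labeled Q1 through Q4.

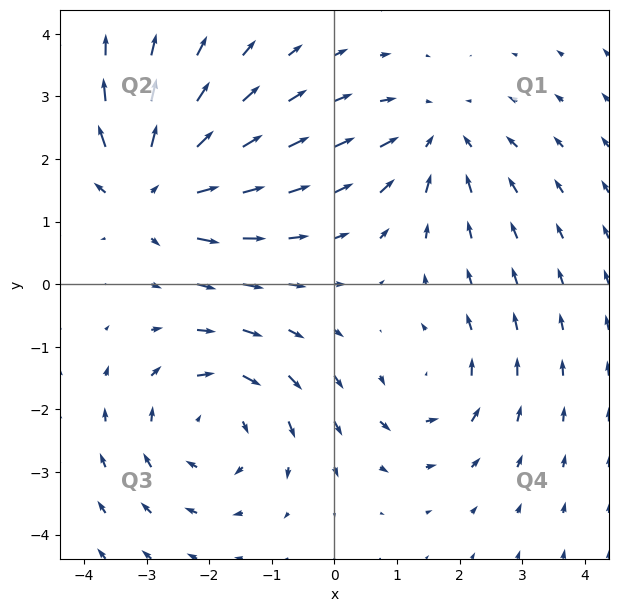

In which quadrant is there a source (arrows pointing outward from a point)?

Q2

The source sits at approximately (-2.9, 1.5), which lies in quadrant Q2. The divergence there is about +5, positive as expected for a source.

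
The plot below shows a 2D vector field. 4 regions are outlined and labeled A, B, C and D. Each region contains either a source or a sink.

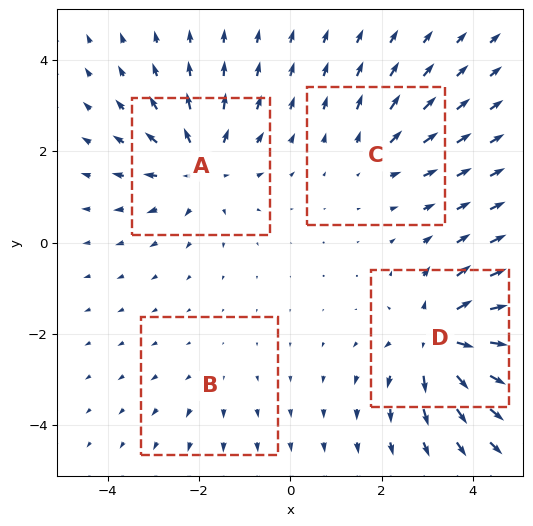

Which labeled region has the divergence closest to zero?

Divergence at each region's feature centre — A: about +5, B: about +2, C: about +3, D: about +7. Region B is closest to zero.

B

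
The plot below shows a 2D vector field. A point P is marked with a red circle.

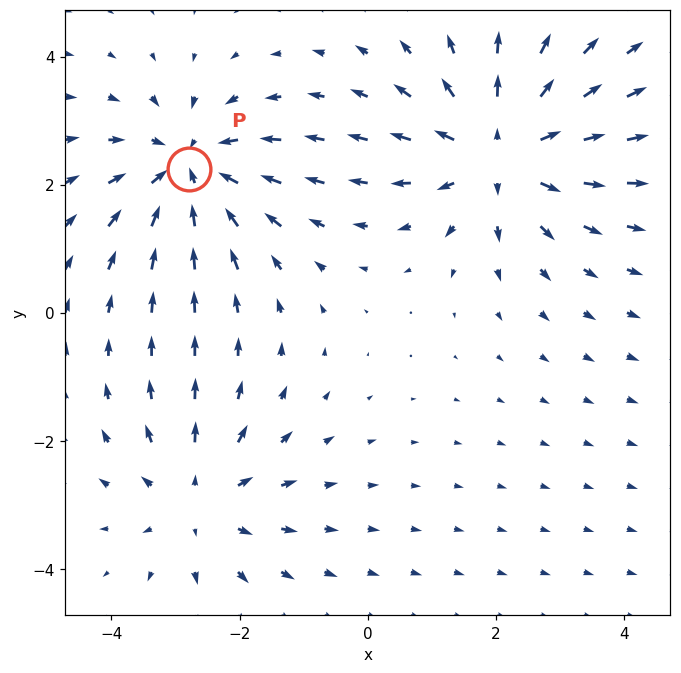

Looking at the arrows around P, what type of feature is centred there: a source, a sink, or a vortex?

At P (-2.8, 2.2) the arrows converge inward. Divergence about -4, curl ≈0 — negative divergence with near-zero curl is a sink.

sink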